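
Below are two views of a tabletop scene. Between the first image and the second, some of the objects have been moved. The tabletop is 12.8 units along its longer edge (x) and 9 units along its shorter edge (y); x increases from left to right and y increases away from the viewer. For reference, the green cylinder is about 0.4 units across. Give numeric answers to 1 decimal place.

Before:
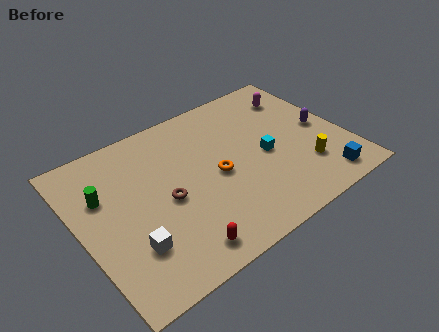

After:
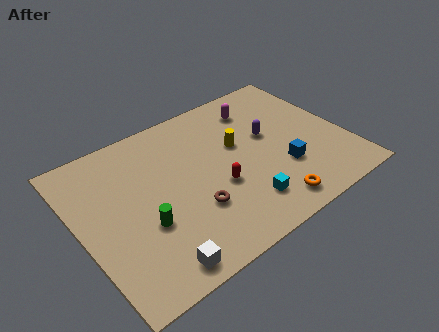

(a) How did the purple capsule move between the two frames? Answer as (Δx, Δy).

(-2.5, 0.8)

The purple capsule started near (11.8, 4.4) and ended near (9.3, 5.2).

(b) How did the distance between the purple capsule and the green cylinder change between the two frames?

-3.8

Before: roughly 10.6 units apart; after: 6.8. That's 3.8 units closer together.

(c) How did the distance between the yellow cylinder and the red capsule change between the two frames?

-4.2

Before: roughly 6.6 units apart; after: 2.4. That's 4.2 units closer together.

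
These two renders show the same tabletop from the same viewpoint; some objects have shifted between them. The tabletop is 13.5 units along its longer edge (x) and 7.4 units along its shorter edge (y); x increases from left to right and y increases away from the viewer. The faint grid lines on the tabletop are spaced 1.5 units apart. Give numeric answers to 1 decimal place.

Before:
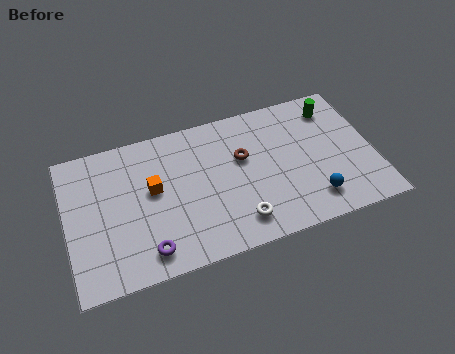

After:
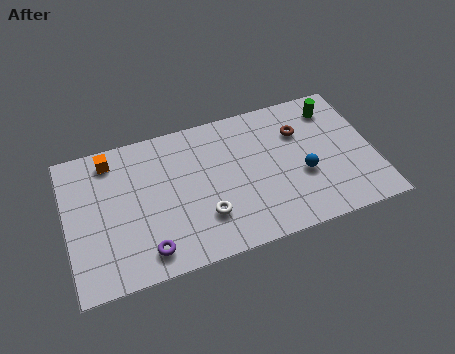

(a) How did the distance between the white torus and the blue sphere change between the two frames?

+1.2

The distance was about 3.3 in the first image and 4.5 in the second, so they moved 1.2 units further apart.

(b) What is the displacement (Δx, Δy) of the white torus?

(-1.4, 0.7)

From the two frames, the white torus sits at roughly (7.3, 1.4) before and (5.9, 2.1) after.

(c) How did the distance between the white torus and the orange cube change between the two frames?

+1.2

The distance was about 4.5 in the first image and 5.7 in the second, so they moved 1.2 units further apart.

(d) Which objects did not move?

the purple torus and the green cylinder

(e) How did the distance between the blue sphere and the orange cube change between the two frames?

+1.6

Before: roughly 7.3 units apart; after: 8.9. That's 1.6 units further apart.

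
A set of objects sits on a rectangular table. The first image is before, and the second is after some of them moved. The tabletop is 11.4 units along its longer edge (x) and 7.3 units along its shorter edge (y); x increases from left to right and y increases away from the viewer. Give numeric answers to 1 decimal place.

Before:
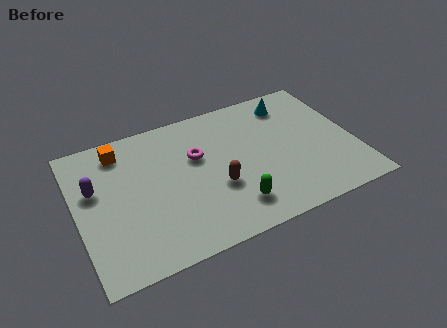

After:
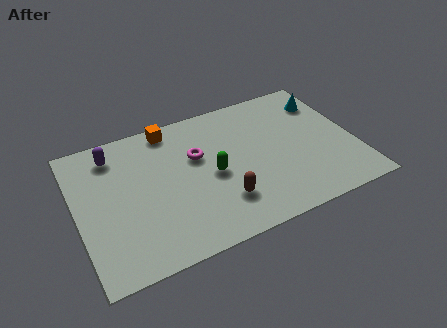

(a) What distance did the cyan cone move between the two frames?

1.5

From (9.1, 6.0) to (10.5, 5.6), the cyan cone covered √(1.4² + 0.4²) ≈ 1.5 units.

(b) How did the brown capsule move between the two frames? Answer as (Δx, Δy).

(0.1, -0.8)

The brown capsule started near (5.6, 2.7) and ended near (5.7, 1.9).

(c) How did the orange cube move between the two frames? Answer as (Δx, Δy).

(2.1, 0.4)

From the two frames, the orange cube sits at roughly (2.0, 6.1) before and (4.1, 6.5) after.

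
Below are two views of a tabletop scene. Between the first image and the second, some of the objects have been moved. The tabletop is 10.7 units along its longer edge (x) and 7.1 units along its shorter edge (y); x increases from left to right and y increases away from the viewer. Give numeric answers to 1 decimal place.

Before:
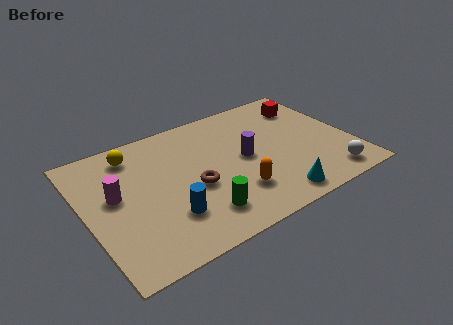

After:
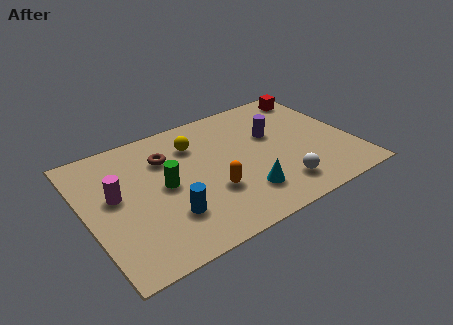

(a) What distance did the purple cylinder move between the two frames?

1.5

The purple cylinder moved from about (6.4, 3.6) to (7.7, 4.4), a distance of √(1.3² + 0.8²) ≈ 1.5.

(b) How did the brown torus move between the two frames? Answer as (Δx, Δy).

(-0.8, 2.1)

The brown torus started near (4.2, 3.0) and ended near (3.4, 5.1).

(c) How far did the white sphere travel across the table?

2.0

The white sphere was near (9.4, 1.0) before and (7.4, 1.4) after, so it travelled √(2.0² + 0.4²) ≈ 2.0 units.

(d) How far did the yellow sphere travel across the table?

2.5

The yellow sphere was near (2.2, 5.9) before and (4.6, 5.3) after, so it travelled √(2.4² + 0.6²) ≈ 2.5 units.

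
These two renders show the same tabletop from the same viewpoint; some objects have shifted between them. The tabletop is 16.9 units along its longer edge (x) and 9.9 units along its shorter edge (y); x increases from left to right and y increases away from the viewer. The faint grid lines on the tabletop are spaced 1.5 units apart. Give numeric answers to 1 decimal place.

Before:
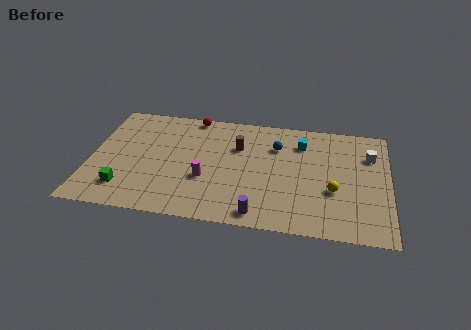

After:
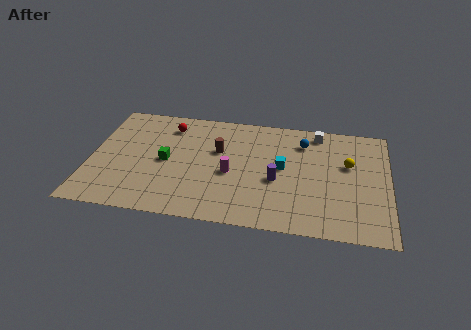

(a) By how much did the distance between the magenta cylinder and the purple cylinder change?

-1.4

They were about 4.0 units apart before and 2.6 after — 1.4 units closer together.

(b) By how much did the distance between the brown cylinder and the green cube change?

-4.5

The distance was about 7.7 in the first image and 3.2 in the second, so they moved 4.5 units closer together.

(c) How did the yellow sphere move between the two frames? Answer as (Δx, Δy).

(0.8, 2.4)

The yellow sphere was at about (13.8, 3.7) and moved to about (14.6, 6.1).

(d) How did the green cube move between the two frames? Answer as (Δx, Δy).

(2.2, 2.7)

The green cube started near (2.1, 2.1) and ended near (4.3, 4.8).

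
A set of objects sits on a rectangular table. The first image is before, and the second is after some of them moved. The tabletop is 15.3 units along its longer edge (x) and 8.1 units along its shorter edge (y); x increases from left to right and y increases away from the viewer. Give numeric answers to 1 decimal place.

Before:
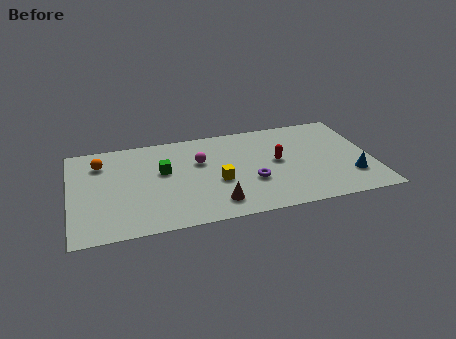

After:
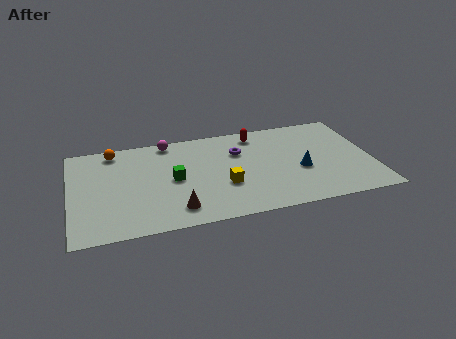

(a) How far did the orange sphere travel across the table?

1.1

From (1.6, 6.2) to (2.3, 7.1), the orange sphere covered √(0.7² + 0.9²) ≈ 1.1 units.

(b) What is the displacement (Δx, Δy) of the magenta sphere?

(-1.5, 2.1)

The magenta sphere started near (6.6, 5.2) and ended near (5.1, 7.3).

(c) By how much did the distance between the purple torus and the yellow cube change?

+1.1

Before: roughly 1.7 units apart; after: 2.8. That's 1.1 units further apart.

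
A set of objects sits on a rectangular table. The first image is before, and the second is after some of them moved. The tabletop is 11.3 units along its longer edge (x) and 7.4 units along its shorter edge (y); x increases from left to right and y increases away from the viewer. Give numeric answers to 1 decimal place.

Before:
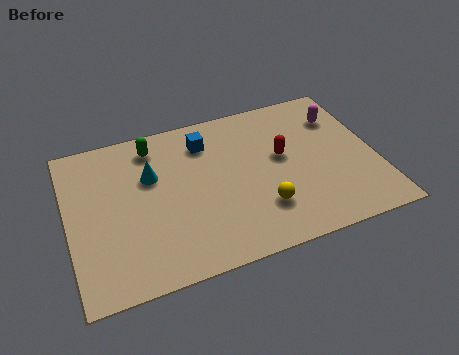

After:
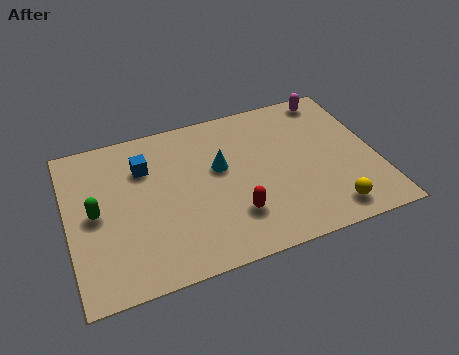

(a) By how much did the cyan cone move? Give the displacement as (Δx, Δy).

(2.5, -0.4)

The cyan cone started near (3.1, 4.8) and ended near (5.6, 4.4).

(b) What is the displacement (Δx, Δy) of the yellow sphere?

(2.4, -0.9)

The yellow sphere started near (6.9, 2.0) and ended near (9.3, 1.1).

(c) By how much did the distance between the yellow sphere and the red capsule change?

+1.1

They were about 2.4 units apart before and 3.5 after — 1.1 units further apart.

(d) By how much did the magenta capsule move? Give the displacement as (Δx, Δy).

(-0.2, 1.1)

The magenta capsule started near (10.2, 5.5) and ended near (10.0, 6.6).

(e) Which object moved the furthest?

the green capsule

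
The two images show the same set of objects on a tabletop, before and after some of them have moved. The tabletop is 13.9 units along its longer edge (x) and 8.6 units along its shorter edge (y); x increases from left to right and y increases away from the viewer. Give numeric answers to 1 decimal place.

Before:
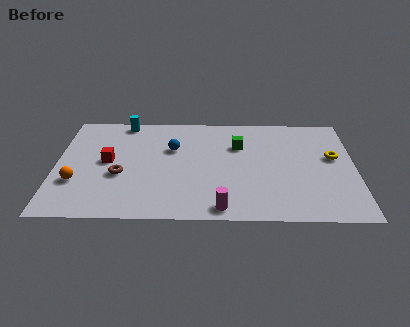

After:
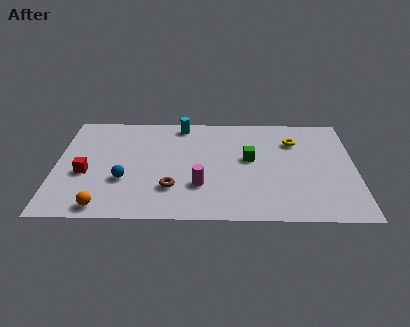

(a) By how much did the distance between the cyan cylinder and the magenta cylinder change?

-3.2

They were about 8.3 units apart before and 5.1 after — 3.2 units closer together.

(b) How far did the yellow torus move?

2.2

The yellow torus was near (12.9, 5.0) before and (11.1, 6.3) after, so it travelled √(1.8² + 1.3²) ≈ 2.2 units.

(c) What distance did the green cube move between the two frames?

1.2

From (8.5, 5.9) to (9.0, 4.8), the green cube covered √(0.5² + 1.1²) ≈ 1.2 units.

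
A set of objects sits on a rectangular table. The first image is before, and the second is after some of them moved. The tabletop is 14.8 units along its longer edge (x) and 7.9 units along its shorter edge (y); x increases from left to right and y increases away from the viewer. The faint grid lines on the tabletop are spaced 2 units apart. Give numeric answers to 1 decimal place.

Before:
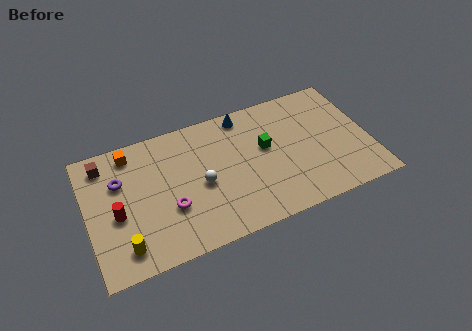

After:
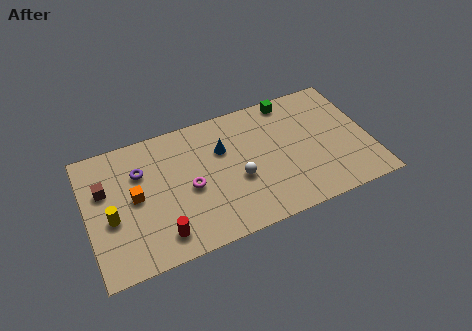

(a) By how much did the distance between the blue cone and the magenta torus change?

-3.5

The distance was about 6.0 in the first image and 2.5 in the second, so they moved 3.5 units closer together.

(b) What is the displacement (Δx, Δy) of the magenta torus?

(1.1, 0.8)

The magenta torus was at about (4.2, 2.8) and moved to about (5.3, 3.6).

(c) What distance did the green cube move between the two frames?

3.0

From (9.4, 4.6) to (11.0, 7.1), the green cube covered √(1.6² + 2.5²) ≈ 3.0 units.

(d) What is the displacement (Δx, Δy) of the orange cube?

(0.0, -2.7)

From the two frames, the orange cube sits at roughly (2.5, 6.8) before and (2.5, 4.1) after.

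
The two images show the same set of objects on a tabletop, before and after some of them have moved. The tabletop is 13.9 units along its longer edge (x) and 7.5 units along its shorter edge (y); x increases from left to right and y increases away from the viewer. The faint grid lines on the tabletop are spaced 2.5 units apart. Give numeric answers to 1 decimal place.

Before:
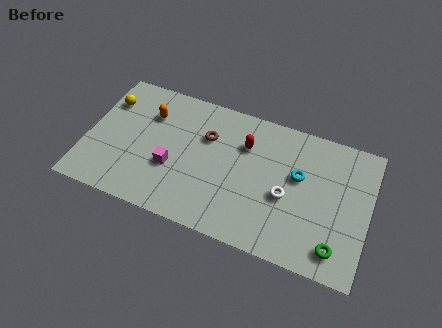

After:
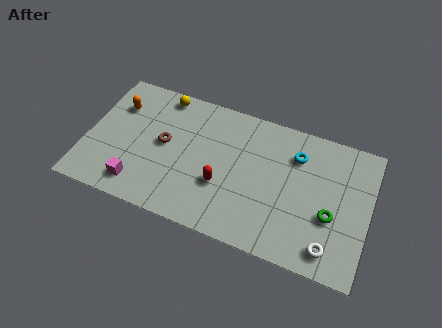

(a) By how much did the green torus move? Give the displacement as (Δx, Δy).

(-0.4, 1.6)

The green torus started near (12.5, 1.3) and ended near (12.1, 2.9).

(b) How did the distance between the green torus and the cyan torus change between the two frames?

-0.5

They were about 3.8 units apart before and 3.3 after — 0.5 units closer together.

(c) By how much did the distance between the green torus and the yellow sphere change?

-2.9

Before: roughly 12.4 units apart; after: 9.5. That's 2.9 units closer together.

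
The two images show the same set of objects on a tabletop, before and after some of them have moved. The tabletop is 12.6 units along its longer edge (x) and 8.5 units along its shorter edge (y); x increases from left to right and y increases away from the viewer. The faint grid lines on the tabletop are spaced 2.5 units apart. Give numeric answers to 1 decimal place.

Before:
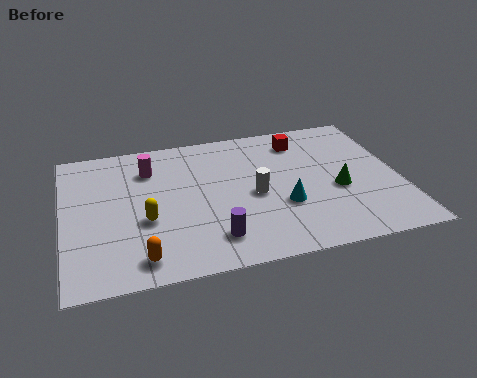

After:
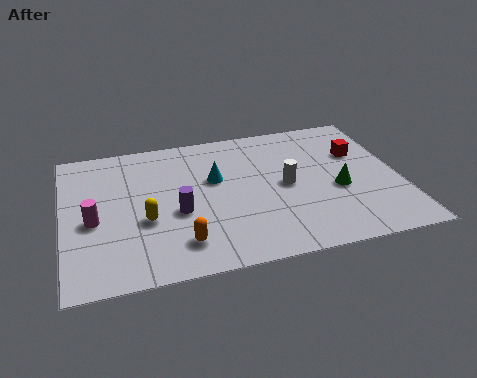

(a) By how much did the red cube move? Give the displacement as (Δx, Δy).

(2.1, -1.3)

From the two frames, the red cube sits at roughly (9.1, 6.9) before and (11.2, 5.6) after.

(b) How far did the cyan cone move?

3.3

The cyan cone was near (8.1, 3.0) before and (5.7, 5.2) after, so it travelled √(2.4² + 2.2²) ≈ 3.3 units.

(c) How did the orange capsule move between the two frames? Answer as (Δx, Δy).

(1.5, 0.5)

The orange capsule started near (2.7, 1.2) and ended near (4.2, 1.7).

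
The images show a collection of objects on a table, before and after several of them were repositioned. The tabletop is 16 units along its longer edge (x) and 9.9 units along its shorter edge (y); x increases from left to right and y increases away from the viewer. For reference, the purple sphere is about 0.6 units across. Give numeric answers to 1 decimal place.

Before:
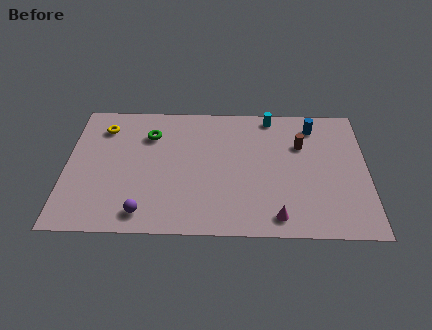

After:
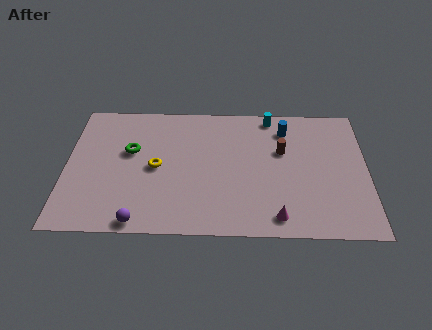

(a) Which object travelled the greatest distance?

the yellow torus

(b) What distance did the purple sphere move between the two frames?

0.6

The purple sphere moved from about (4.2, 1.4) to (4.0, 0.8), a distance of √(0.2² + 0.6²) ≈ 0.6.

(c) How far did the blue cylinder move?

1.5

From (13.2, 8.2) to (11.7, 7.9), the blue cylinder covered √(1.5² + 0.3²) ≈ 1.5 units.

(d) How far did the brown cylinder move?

1.1

The brown cylinder moved from about (12.5, 6.7) to (11.5, 6.2), a distance of √(1.0² + 0.5²) ≈ 1.1.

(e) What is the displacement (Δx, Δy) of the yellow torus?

(2.9, -3.0)

From the two frames, the yellow torus sits at roughly (1.9, 7.8) before and (4.8, 4.8) after.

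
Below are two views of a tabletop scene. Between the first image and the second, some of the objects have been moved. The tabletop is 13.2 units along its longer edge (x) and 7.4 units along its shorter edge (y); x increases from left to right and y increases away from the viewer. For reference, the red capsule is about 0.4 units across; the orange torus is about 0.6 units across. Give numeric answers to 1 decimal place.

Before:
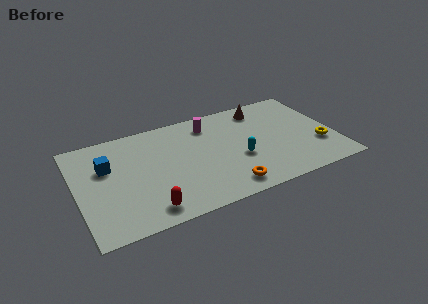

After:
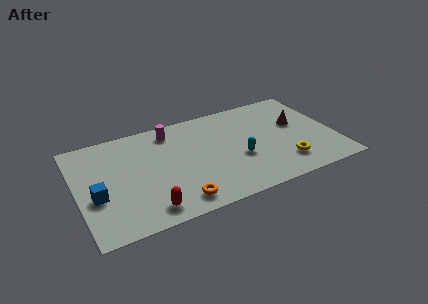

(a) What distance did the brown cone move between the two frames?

2.4

The brown cone moved from about (9.8, 6.2) to (11.4, 4.4), a distance of √(1.6² + 1.8²) ≈ 2.4.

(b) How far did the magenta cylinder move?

2.0

The magenta cylinder was near (7.0, 6.0) before and (5.0, 6.2) after, so it travelled √(2.0² + 0.2²) ≈ 2.0 units.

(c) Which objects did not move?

the cyan capsule and the red capsule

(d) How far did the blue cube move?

2.0

The blue cube moved from about (1.6, 4.8) to (0.9, 2.9), a distance of √(0.7² + 1.9²) ≈ 2.0.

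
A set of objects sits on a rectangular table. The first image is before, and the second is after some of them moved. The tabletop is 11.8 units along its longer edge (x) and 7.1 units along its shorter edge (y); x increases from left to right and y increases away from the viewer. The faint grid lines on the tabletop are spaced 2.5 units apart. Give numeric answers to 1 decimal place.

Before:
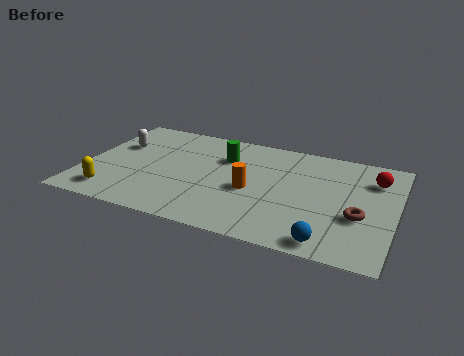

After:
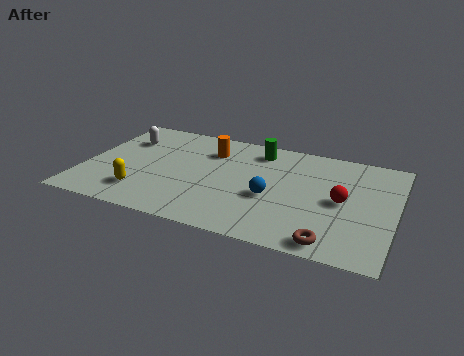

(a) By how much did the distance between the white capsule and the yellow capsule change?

+0.3

Before: roughly 3.4 units apart; after: 3.7. That's 0.3 units further apart.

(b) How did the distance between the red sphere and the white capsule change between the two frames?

-1.2

They were about 9.8 units apart before and 8.6 after — 1.2 units closer together.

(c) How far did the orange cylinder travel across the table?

2.8

From (6.4, 3.1) to (4.6, 5.3), the orange cylinder covered √(1.8² + 2.2²) ≈ 2.8 units.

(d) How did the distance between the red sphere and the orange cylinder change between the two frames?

+0.5

They were about 5.0 units apart before and 5.5 after — 0.5 units further apart.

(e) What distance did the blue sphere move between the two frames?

3.1

The blue sphere moved from about (9.5, 0.8) to (7.2, 2.9), a distance of √(2.3² + 2.1²) ≈ 3.1.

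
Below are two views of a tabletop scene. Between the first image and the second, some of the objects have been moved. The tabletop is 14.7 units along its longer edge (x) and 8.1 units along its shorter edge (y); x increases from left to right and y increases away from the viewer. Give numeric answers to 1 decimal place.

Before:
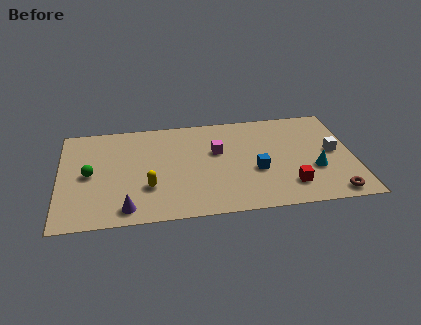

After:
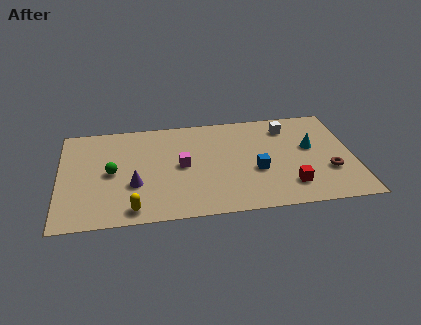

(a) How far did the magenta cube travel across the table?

2.0

The magenta cube moved from about (7.9, 5.0) to (6.1, 4.1), a distance of √(1.8² + 0.9²) ≈ 2.0.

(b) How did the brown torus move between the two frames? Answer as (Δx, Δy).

(-0.1, 1.8)

The brown torus was at about (13.5, 0.9) and moved to about (13.4, 2.7).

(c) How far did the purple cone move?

1.8

From (3.3, 1.1) to (3.7, 2.9), the purple cone covered √(0.4² + 1.8²) ≈ 1.8 units.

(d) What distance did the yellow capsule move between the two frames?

1.8

The yellow capsule was near (4.4, 2.6) before and (3.6, 1.0) after, so it travelled √(0.8² + 1.6²) ≈ 1.8 units.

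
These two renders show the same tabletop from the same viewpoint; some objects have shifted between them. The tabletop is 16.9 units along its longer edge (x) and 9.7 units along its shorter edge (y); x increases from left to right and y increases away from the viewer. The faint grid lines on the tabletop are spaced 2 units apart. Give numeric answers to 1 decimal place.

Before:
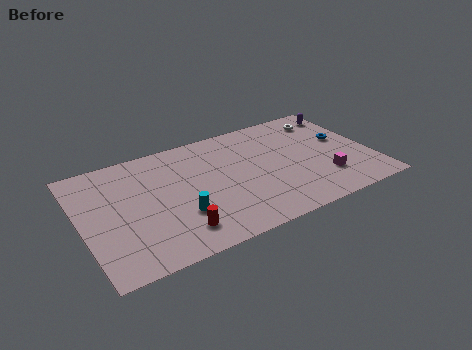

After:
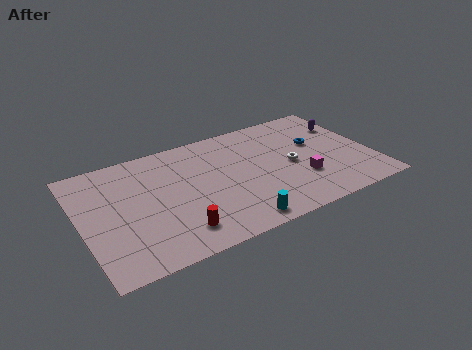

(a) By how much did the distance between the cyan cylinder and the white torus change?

-5.4

They were about 10.6 units apart before and 5.2 after — 5.4 units closer together.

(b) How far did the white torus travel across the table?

4.2

The white torus was near (14.8, 7.9) before and (12.2, 4.6) after, so it travelled √(2.6² + 3.3²) ≈ 4.2 units.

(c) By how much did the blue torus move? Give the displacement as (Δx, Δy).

(-1.6, 0.3)

The blue torus was at about (15.5, 5.6) and moved to about (13.9, 5.9).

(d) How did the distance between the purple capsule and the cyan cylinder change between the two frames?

-2.2

Before: roughly 11.7 units apart; after: 9.5. That's 2.2 units closer together.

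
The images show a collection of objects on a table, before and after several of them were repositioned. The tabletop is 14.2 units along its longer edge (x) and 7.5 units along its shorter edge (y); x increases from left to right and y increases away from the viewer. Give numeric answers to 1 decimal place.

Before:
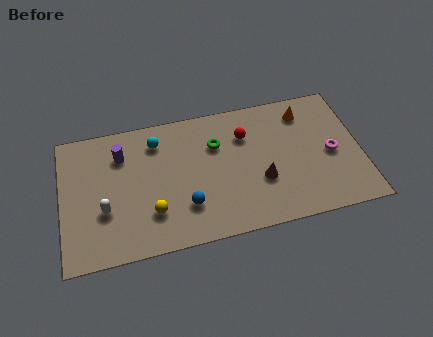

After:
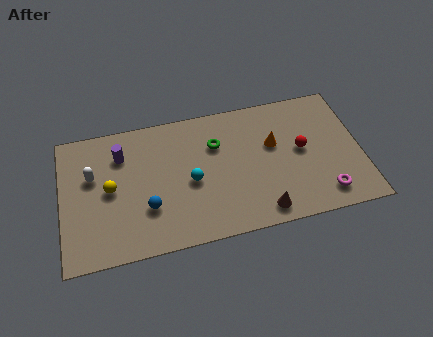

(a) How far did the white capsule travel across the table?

2.1

The white capsule was near (2.0, 2.7) before and (1.5, 4.7) after, so it travelled √(0.5² + 2.0²) ≈ 2.1 units.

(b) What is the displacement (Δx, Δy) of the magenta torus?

(-0.5, -2.2)

The magenta torus started near (12.8, 3.5) and ended near (12.3, 1.3).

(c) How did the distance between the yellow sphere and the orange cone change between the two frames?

-0.7

Before: roughly 8.5 units apart; after: 7.8. That's 0.7 units closer together.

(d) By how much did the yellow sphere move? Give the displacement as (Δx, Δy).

(-1.9, 1.7)

The yellow sphere started near (4.2, 2.1) and ended near (2.3, 3.8).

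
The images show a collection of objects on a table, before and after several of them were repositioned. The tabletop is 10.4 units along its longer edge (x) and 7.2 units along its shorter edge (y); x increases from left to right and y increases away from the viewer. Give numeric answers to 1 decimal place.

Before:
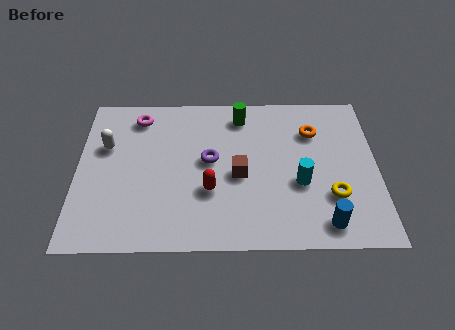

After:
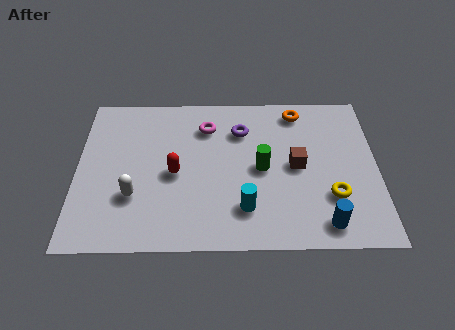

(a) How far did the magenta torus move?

2.5

The magenta torus was near (2.1, 6.0) before and (4.5, 5.5) after, so it travelled √(2.4² + 0.5²) ≈ 2.5 units.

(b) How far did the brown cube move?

2.0

The brown cube moved from about (5.6, 3.2) to (7.6, 3.6), a distance of √(2.0² + 0.4²) ≈ 2.0.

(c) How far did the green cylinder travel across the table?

2.6

The green cylinder moved from about (5.7, 6.0) to (6.4, 3.5), a distance of √(0.7² + 2.5²) ≈ 2.6.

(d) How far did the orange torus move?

1.1

The orange torus was near (8.2, 5.2) before and (7.7, 6.2) after, so it travelled √(0.5² + 1.0²) ≈ 1.1 units.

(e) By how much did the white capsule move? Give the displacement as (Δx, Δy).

(1.0, -2.3)

From the two frames, the white capsule sits at roughly (1.0, 4.6) before and (2.0, 2.3) after.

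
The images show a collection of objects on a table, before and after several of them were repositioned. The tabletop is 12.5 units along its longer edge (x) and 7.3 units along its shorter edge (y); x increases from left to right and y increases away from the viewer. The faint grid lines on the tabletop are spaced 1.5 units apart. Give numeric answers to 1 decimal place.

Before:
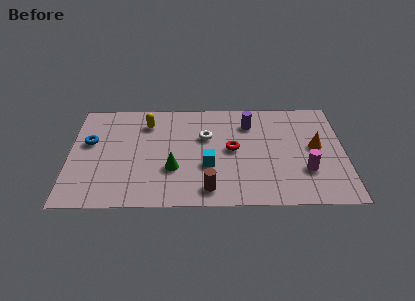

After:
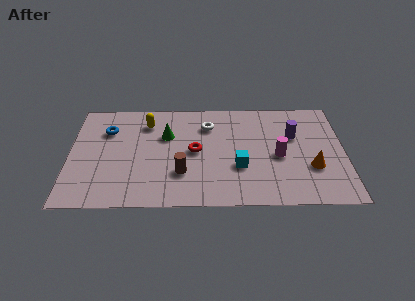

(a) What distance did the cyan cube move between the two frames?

1.4

The cyan cube moved from about (6.3, 2.7) to (7.7, 2.6), a distance of √(1.4² + 0.1²) ≈ 1.4.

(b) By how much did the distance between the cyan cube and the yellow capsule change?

+1.1

They were about 4.1 units apart before and 5.2 after — 1.1 units further apart.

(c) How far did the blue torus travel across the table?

1.1

The blue torus was near (0.9, 4.4) before and (1.7, 5.2) after, so it travelled √(0.8² + 0.8²) ≈ 1.1 units.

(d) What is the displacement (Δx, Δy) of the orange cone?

(-0.2, -1.4)

The orange cone started near (11.2, 3.9) and ended near (11.0, 2.5).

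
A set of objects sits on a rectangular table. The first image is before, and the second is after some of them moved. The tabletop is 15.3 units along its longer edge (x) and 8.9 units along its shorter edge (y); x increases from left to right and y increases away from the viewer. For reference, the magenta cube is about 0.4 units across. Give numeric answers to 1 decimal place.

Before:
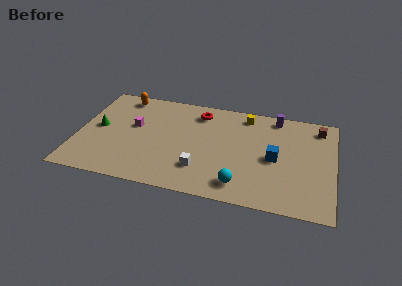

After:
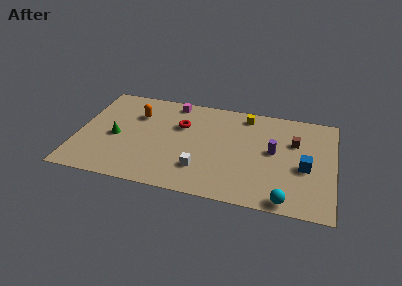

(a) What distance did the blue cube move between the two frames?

1.8

The blue cube moved from about (11.8, 4.2) to (13.6, 3.8), a distance of √(1.8² + 0.4²) ≈ 1.8.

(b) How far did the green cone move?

1.3

From (1.2, 4.6) to (2.3, 4.0), the green cone covered √(1.1² + 0.6²) ≈ 1.3 units.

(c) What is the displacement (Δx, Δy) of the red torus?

(-1.0, -1.4)

The red torus was at about (7.1, 7.3) and moved to about (6.1, 5.9).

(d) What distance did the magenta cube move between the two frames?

3.5

From (3.3, 5.2) to (5.5, 7.9), the magenta cube covered √(2.2² + 2.7²) ≈ 3.5 units.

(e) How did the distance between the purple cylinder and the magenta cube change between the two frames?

-1.9

Before: roughly 8.8 units apart; after: 6.9. That's 1.9 units closer together.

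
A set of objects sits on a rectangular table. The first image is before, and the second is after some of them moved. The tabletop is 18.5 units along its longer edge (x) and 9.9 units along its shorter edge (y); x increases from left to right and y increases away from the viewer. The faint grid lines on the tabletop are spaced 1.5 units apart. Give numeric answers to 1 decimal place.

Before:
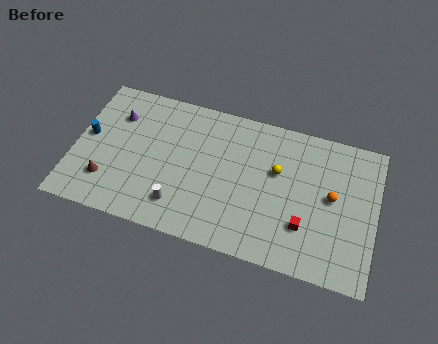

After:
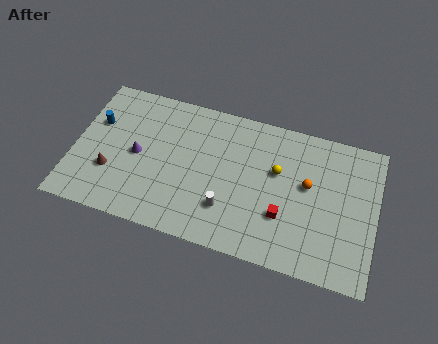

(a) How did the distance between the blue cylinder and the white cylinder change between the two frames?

+2.5

Before: roughly 6.7 units apart; after: 9.2. That's 2.5 units further apart.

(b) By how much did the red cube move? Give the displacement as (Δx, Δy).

(-1.3, 0.3)

The red cube started near (14.3, 2.9) and ended near (13.0, 3.2).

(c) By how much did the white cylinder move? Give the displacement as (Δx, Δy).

(2.9, 0.6)

The white cylinder started near (6.7, 2.1) and ended near (9.6, 2.7).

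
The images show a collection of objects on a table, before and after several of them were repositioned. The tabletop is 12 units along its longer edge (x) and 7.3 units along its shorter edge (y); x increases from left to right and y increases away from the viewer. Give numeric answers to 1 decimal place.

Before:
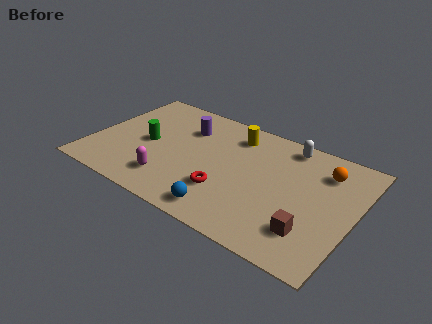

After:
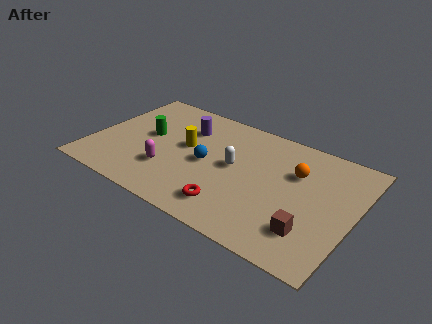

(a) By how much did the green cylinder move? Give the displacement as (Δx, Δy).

(-0.1, 0.5)

The green cylinder started near (2.5, 3.5) and ended near (2.4, 4.0).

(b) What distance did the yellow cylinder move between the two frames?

2.7

The yellow cylinder was near (6.2, 5.9) before and (4.2, 4.1) after, so it travelled √(2.0² + 1.8²) ≈ 2.7 units.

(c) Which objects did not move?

the purple cylinder and the brown cube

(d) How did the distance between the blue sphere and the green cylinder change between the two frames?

-1.9

They were about 4.8 units apart before and 2.9 after — 1.9 units closer together.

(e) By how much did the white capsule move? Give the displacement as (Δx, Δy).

(-2.1, -2.5)

The white capsule started near (8.6, 6.4) and ended near (6.5, 3.9).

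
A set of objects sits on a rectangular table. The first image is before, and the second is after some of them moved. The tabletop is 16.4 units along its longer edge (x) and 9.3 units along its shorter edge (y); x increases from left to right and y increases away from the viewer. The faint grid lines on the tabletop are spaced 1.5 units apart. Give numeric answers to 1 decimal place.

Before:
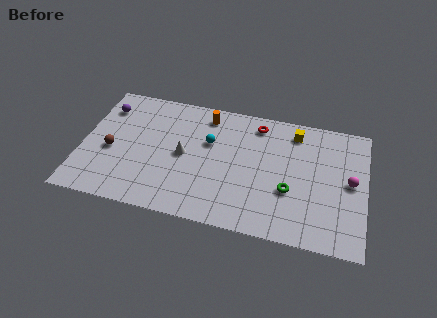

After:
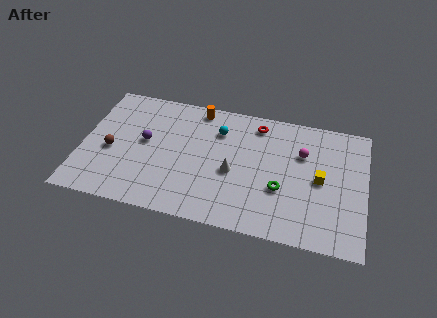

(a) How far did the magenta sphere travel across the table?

3.2

The magenta sphere moved from about (15.5, 4.8) to (12.7, 6.3), a distance of √(2.8² + 1.5²) ≈ 3.2.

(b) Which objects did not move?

the red torus and the brown sphere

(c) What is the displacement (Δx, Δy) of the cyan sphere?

(0.5, 1.0)

The cyan sphere started near (7.3, 5.9) and ended near (7.8, 6.9).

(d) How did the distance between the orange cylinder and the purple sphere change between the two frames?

-1.6

The distance was about 5.9 in the first image and 4.3 in the second, so they moved 1.6 units closer together.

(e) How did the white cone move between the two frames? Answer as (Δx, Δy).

(2.9, -0.6)

The white cone was at about (5.9, 4.6) and moved to about (8.8, 4.0).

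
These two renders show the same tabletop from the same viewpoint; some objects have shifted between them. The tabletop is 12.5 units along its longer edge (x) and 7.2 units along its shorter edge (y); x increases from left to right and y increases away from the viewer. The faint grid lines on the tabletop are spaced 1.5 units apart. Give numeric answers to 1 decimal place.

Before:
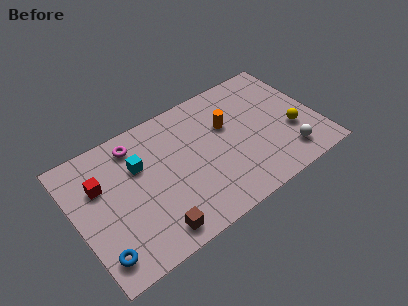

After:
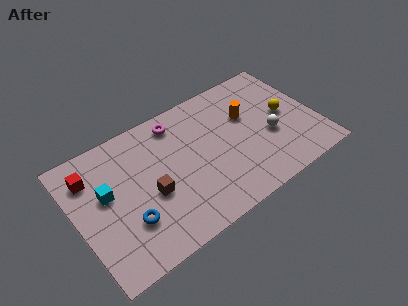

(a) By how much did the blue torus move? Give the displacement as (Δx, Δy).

(1.6, 0.9)

The blue torus was at about (0.8, 1.3) and moved to about (2.4, 2.2).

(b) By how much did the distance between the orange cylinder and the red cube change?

+1.5

Before: roughly 6.6 units apart; after: 8.1. That's 1.5 units further apart.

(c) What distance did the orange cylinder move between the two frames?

1.1

The orange cylinder was near (8.0, 4.6) before and (9.1, 4.6) after, so it travelled √(1.1² + 0.0²) ≈ 1.1 units.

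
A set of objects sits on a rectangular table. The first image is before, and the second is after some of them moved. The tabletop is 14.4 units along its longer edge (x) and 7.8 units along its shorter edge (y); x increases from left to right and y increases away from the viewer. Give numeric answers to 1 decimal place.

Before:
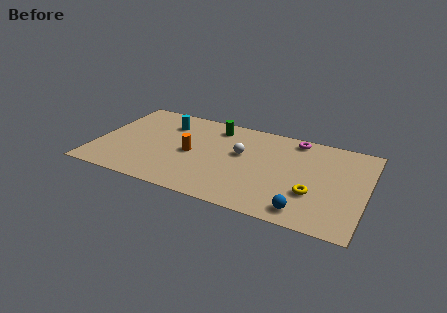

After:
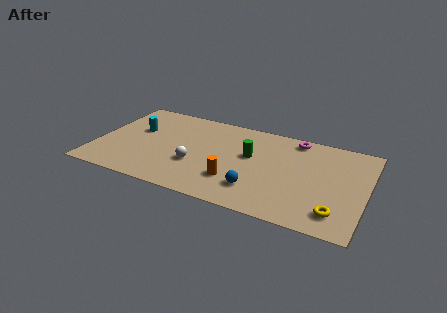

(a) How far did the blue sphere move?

2.7

The blue sphere moved from about (11.4, 1.1) to (8.8, 1.9), a distance of √(2.6² + 0.8²) ≈ 2.7.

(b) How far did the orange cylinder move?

2.9

The orange cylinder moved from about (5.1, 3.7) to (7.6, 2.2), a distance of √(2.5² + 1.5²) ≈ 2.9.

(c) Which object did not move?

the magenta torus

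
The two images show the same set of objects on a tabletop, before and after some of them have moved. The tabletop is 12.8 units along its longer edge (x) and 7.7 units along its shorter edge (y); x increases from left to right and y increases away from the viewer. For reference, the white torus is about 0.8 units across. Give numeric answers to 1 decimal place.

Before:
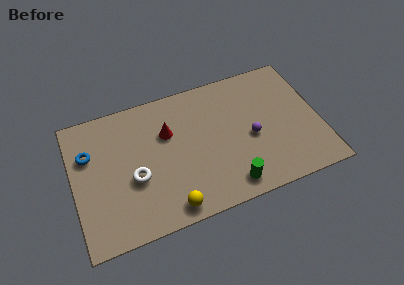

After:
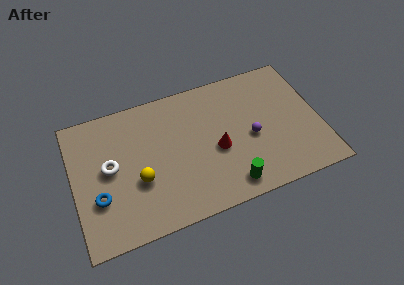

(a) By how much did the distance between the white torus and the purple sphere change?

+1.2

The distance was about 6.1 in the first image and 7.3 in the second, so they moved 1.2 units further apart.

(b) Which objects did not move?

the green cylinder and the purple sphere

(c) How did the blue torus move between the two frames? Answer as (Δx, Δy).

(0.3, -2.6)

The blue torus was at about (0.9, 5.2) and moved to about (1.2, 2.6).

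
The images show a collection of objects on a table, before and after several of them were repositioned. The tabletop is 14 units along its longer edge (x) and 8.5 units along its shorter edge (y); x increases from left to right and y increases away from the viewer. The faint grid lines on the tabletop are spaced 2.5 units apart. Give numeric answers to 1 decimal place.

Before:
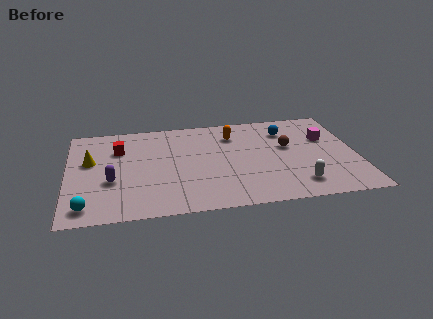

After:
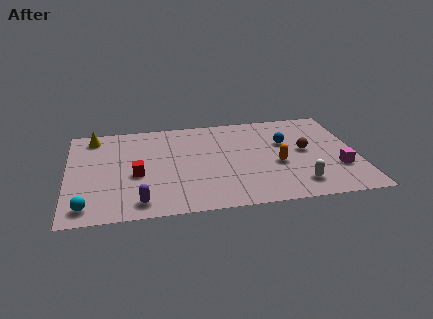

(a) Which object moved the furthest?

the orange capsule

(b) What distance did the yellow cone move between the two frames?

2.2

The yellow cone moved from about (1.1, 5.1) to (1.3, 7.3), a distance of √(0.2² + 2.2²) ≈ 2.2.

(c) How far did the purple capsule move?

2.4

The purple capsule moved from about (2.1, 3.2) to (3.4, 1.2), a distance of √(1.3² + 2.0²) ≈ 2.4.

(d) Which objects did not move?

the cyan sphere and the white capsule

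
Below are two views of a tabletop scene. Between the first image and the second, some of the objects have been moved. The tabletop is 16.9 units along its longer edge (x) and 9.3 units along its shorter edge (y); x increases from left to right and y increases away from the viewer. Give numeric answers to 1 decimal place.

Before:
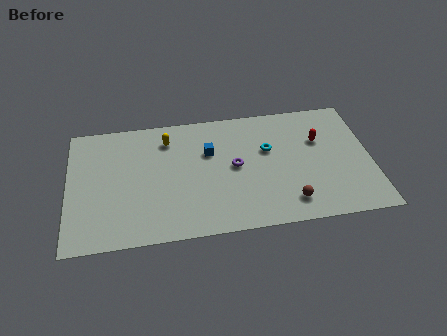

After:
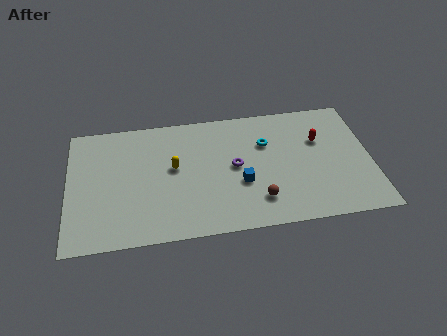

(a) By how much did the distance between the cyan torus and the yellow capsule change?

-0.5

Before: roughly 5.8 units apart; after: 5.3. That's 0.5 units closer together.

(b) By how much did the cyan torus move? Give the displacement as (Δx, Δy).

(-0.1, 0.5)

The cyan torus was at about (11.2, 5.8) and moved to about (11.1, 6.3).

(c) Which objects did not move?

the red capsule and the purple torus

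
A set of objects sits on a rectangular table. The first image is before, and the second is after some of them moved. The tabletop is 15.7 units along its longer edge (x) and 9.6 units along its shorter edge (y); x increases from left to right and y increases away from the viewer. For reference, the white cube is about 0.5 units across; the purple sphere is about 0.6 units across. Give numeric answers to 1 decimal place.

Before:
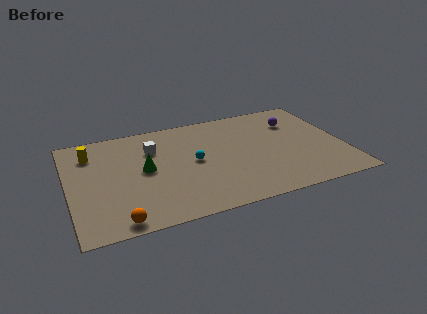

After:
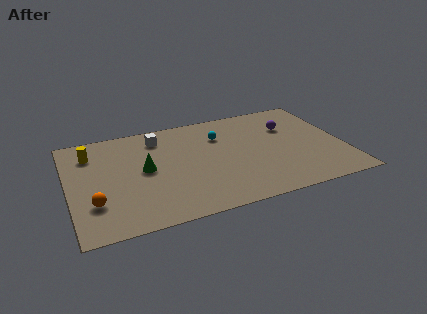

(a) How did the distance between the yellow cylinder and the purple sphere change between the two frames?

-0.4

Before: roughly 11.8 units apart; after: 11.4. That's 0.4 units closer together.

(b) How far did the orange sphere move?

2.2

The orange sphere moved from about (2.5, 0.9) to (1.3, 2.8), a distance of √(1.2² + 1.9²) ≈ 2.2.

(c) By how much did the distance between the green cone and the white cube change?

+1.1

They were about 1.9 units apart before and 3.0 after — 1.1 units further apart.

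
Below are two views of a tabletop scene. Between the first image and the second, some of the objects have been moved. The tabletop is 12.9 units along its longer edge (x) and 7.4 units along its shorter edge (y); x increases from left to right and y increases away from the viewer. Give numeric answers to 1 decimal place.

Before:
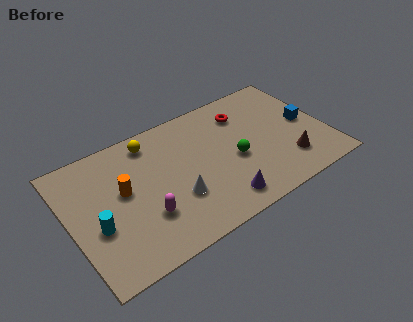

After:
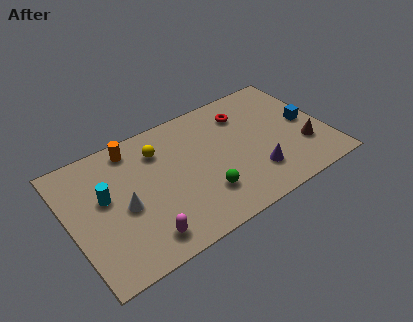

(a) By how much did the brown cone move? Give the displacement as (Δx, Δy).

(0.9, 0.5)

From the two frames, the brown cone sits at roughly (10.7, 1.8) before and (11.6, 2.3) after.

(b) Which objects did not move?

the red torus and the blue cube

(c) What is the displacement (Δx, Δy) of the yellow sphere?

(0.3, -0.7)

The yellow sphere started near (4.4, 6.3) and ended near (4.7, 5.6).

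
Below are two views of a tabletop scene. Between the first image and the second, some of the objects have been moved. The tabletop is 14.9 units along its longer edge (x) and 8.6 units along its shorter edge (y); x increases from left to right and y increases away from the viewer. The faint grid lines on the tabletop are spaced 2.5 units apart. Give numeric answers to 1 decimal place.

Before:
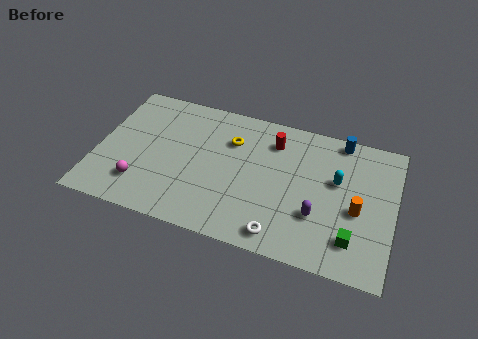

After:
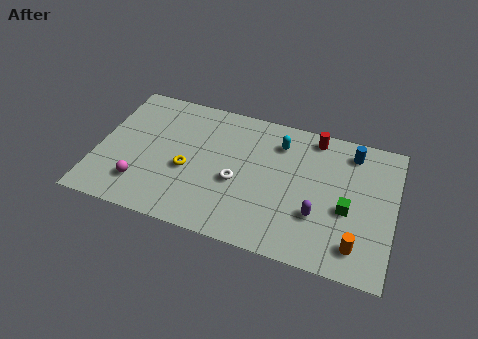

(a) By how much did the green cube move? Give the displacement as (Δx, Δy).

(-0.4, 1.7)

The green cube was at about (13.0, 1.9) and moved to about (12.6, 3.6).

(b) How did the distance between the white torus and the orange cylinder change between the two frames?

+2.0

They were about 4.4 units apart before and 6.4 after — 2.0 units further apart.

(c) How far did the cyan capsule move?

3.4

From (12.0, 5.2) to (9.0, 6.7), the cyan capsule covered √(3.0² + 1.5²) ≈ 3.4 units.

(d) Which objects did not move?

the purple capsule and the magenta sphere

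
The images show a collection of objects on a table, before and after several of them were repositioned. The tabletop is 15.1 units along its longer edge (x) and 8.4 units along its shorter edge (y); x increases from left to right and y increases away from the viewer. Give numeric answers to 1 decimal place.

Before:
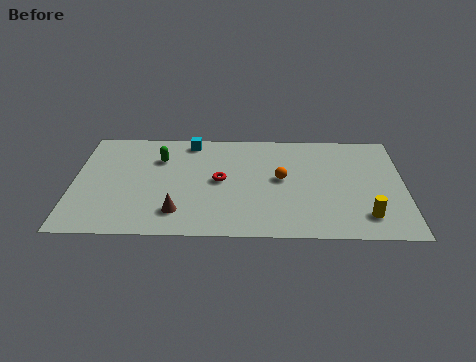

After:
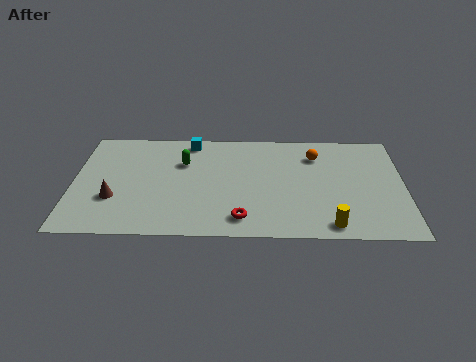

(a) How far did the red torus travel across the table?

3.1

The red torus was near (6.7, 4.3) before and (7.7, 1.4) after, so it travelled √(1.0² + 2.9²) ≈ 3.1 units.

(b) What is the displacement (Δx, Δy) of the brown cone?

(-2.9, 1.0)

The brown cone was at about (4.8, 1.8) and moved to about (1.9, 2.8).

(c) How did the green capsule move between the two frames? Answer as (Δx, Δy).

(1.1, -0.3)

The green capsule was at about (3.9, 6.0) and moved to about (5.0, 5.7).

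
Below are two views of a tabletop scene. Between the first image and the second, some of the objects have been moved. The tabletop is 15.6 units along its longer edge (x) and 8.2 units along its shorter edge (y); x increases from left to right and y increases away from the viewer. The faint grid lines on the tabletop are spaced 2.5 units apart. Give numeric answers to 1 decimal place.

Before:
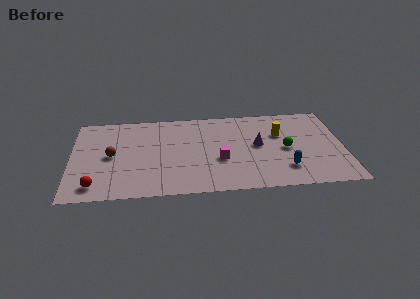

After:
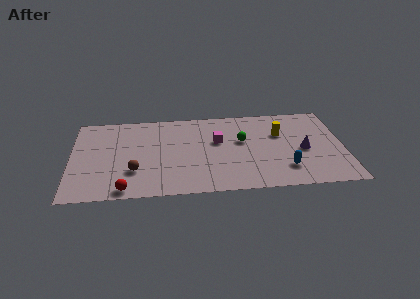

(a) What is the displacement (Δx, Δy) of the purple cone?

(2.6, -0.7)

The purple cone was at about (10.7, 4.4) and moved to about (13.3, 3.7).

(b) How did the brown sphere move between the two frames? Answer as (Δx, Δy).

(1.3, -1.6)

The brown sphere started near (2.3, 4.1) and ended near (3.6, 2.5).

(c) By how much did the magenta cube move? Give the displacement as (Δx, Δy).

(-0.1, 1.8)

From the two frames, the magenta cube sits at roughly (8.5, 3.2) before and (8.4, 5.0) after.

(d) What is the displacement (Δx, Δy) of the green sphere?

(-2.5, 1.0)

From the two frames, the green sphere sits at roughly (12.3, 3.9) before and (9.8, 4.9) after.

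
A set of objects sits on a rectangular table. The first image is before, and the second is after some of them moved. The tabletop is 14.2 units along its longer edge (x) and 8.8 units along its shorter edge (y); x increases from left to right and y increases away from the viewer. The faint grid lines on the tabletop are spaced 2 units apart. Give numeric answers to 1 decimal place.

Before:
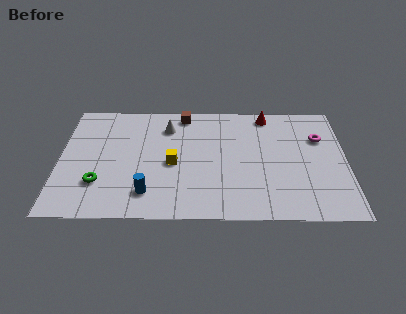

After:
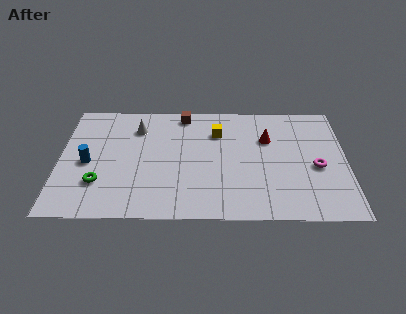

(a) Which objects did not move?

the brown cube and the green torus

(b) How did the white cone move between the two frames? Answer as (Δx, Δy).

(-1.5, -0.1)

The white cone started near (5.3, 6.8) and ended near (3.8, 6.7).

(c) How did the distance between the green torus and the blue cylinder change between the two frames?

-0.9

The distance was about 2.5 in the first image and 1.6 in the second, so they moved 0.9 units closer together.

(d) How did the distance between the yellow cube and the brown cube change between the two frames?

-1.6

The distance was about 3.8 in the first image and 2.2 in the second, so they moved 1.6 units closer together.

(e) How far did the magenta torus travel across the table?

2.2

The magenta torus moved from about (12.9, 6.0) to (12.7, 3.8), a distance of √(0.2² + 2.2²) ≈ 2.2.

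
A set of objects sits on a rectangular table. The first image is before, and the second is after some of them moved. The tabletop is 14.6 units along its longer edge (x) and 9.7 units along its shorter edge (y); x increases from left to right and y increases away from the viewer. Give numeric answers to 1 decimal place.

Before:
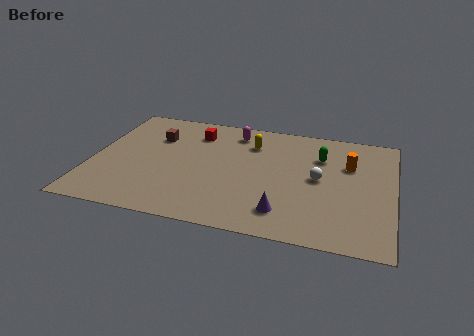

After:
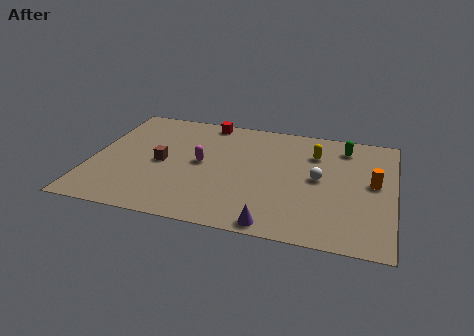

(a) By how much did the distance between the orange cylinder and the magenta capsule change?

+2.4

They were about 5.9 units apart before and 8.3 after — 2.4 units further apart.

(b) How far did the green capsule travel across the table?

1.6

The green capsule was near (11.0, 6.9) before and (12.1, 8.0) after, so it travelled √(1.1² + 1.1²) ≈ 1.6 units.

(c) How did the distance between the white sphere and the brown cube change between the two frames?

-0.7

The distance was about 8.3 in the first image and 7.6 in the second, so they moved 0.7 units closer together.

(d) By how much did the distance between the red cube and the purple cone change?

+1.5

Before: roughly 7.4 units apart; after: 8.9. That's 1.5 units further apart.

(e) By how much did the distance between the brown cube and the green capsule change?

+1.2

They were about 8.1 units apart before and 9.3 after — 1.2 units further apart.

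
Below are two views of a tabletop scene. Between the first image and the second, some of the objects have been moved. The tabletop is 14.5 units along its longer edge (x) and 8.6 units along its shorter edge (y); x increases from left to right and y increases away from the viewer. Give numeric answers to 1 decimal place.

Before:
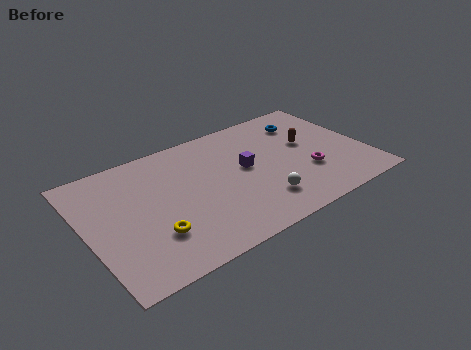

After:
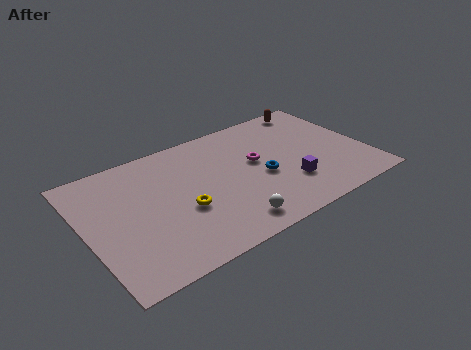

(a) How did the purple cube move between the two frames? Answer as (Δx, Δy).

(1.9, -2.2)

The purple cube started near (8.3, 4.7) and ended near (10.2, 2.5).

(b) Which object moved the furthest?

the blue torus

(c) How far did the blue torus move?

4.2

The blue torus was near (11.9, 6.7) before and (9.0, 3.7) after, so it travelled √(2.9² + 3.0²) ≈ 4.2 units.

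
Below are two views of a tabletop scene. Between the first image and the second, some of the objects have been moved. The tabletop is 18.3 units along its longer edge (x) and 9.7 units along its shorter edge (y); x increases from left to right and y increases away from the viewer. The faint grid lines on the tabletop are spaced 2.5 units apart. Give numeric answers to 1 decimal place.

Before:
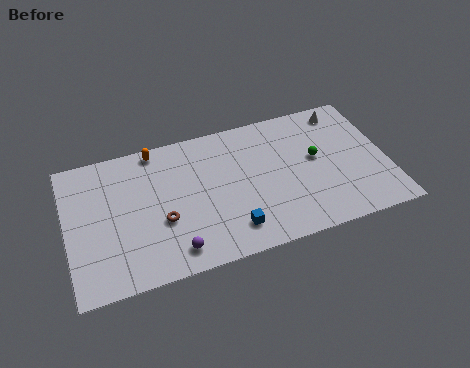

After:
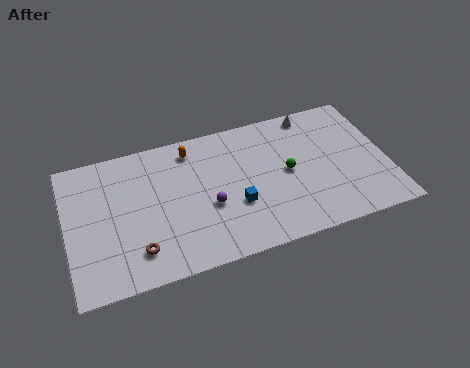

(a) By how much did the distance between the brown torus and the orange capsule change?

+1.9

The distance was about 5.1 in the first image and 7.0 in the second, so they moved 1.9 units further apart.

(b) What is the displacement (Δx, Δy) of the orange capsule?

(2.0, -0.6)

The orange capsule started near (5.3, 8.8) and ended near (7.3, 8.2).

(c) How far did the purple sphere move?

3.3

From (5.8, 1.5) to (8.0, 3.9), the purple sphere covered √(2.2² + 2.4²) ≈ 3.3 units.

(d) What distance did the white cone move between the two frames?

1.8

The white cone was near (16.2, 8.4) before and (14.4, 8.7) after, so it travelled √(1.8² + 0.3²) ≈ 1.8 units.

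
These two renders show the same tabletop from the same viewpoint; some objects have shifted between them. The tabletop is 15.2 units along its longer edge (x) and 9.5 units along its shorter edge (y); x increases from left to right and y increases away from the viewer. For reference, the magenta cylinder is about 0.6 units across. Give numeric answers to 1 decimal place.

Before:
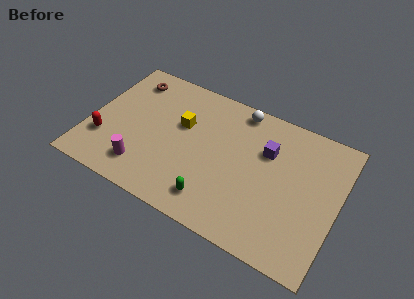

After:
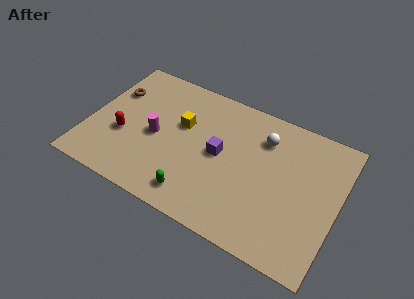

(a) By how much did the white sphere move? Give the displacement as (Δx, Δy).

(1.7, -1.3)

From the two frames, the white sphere sits at roughly (8.7, 8.5) before and (10.4, 7.2) after.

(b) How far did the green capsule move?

1.1

From (8.1, 1.7) to (7.0, 1.5), the green capsule covered √(1.1² + 0.2²) ≈ 1.1 units.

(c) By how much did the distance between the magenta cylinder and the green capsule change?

-0.3

The distance was about 4.4 in the first image and 4.1 in the second, so they moved 0.3 units closer together.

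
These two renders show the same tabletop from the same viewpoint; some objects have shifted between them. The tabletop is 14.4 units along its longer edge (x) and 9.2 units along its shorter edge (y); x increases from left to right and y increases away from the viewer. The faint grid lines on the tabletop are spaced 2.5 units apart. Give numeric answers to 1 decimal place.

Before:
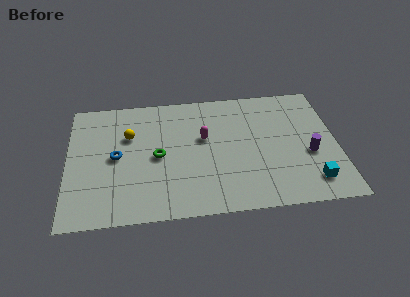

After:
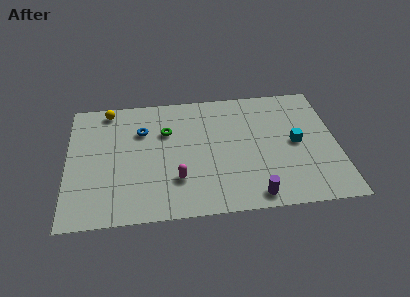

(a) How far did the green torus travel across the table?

1.9

The green torus was near (4.8, 4.4) before and (5.3, 6.2) after, so it travelled √(0.5² + 1.8²) ≈ 1.9 units.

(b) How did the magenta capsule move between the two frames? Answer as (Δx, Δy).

(-1.5, -2.9)

From the two frames, the magenta capsule sits at roughly (7.3, 5.5) before and (5.8, 2.6) after.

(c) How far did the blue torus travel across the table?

2.3

The blue torus was near (2.6, 4.6) before and (4.0, 6.4) after, so it travelled √(1.4² + 1.8²) ≈ 2.3 units.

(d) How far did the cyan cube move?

3.0

From (12.9, 1.7) to (12.2, 4.6), the cyan cube covered √(0.7² + 2.9²) ≈ 3.0 units.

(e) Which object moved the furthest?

the purple cylinder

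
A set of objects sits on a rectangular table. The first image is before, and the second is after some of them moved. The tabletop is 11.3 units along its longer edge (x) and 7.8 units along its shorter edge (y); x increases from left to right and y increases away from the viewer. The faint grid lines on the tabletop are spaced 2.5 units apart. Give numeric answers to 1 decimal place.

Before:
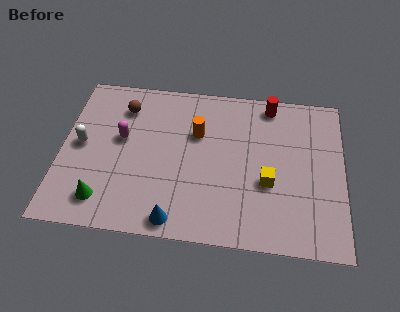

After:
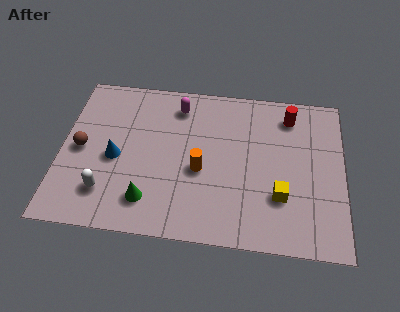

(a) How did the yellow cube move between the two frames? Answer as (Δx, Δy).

(0.5, -0.6)

The yellow cube started near (8.3, 3.0) and ended near (8.8, 2.4).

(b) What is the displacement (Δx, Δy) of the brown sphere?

(-1.6, -2.3)

The brown sphere was at about (2.4, 6.1) and moved to about (0.8, 3.8).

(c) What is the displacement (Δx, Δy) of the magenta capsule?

(2.2, 1.9)

The magenta capsule was at about (2.4, 4.5) and moved to about (4.6, 6.4).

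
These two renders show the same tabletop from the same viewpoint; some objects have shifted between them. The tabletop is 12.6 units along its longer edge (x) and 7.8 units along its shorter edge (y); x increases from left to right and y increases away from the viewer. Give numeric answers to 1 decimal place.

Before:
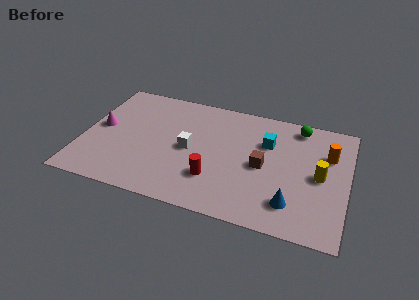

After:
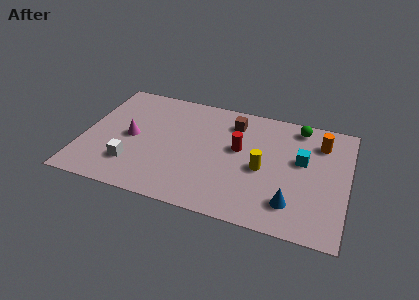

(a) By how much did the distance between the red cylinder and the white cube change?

+3.4

They were about 2.1 units apart before and 5.5 after — 3.4 units further apart.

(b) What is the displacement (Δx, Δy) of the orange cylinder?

(-0.4, 0.7)

From the two frames, the orange cylinder sits at roughly (11.6, 5.3) before and (11.2, 6.0) after.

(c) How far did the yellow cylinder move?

2.7

The yellow cylinder moved from about (11.3, 3.8) to (8.6, 3.5), a distance of √(2.7² + 0.3²) ≈ 2.7.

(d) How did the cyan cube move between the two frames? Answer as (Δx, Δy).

(1.7, -0.7)

From the two frames, the cyan cube sits at roughly (8.7, 5.3) before and (10.4, 4.6) after.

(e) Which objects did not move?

the green sphere and the blue cone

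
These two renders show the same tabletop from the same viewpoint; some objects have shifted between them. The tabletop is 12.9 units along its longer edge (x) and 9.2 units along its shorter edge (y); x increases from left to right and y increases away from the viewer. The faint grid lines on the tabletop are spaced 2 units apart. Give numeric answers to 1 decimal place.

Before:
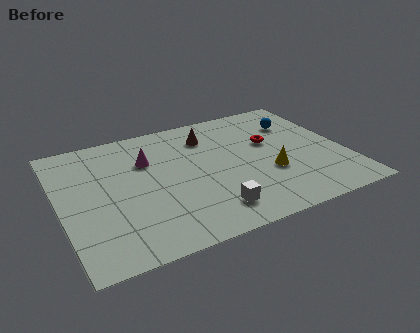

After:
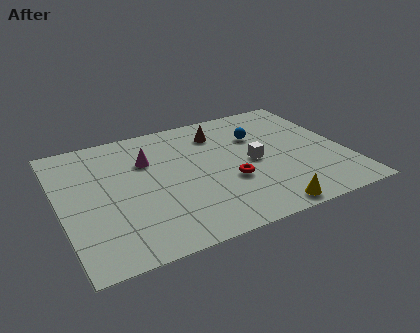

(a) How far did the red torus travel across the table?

3.1

The red torus was near (9.7, 5.6) before and (7.5, 3.4) after, so it travelled √(2.2² + 2.2²) ≈ 3.1 units.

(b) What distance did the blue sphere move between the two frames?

1.9

From (11.1, 6.7) to (9.2, 6.3), the blue sphere covered √(1.9² + 0.4²) ≈ 1.9 units.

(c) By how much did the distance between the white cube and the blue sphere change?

-4.9

Before: roughly 6.9 units apart; after: 2.0. That's 4.9 units closer together.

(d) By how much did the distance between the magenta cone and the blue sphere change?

-1.9

The distance was about 7.0 in the first image and 5.1 in the second, so they moved 1.9 units closer together.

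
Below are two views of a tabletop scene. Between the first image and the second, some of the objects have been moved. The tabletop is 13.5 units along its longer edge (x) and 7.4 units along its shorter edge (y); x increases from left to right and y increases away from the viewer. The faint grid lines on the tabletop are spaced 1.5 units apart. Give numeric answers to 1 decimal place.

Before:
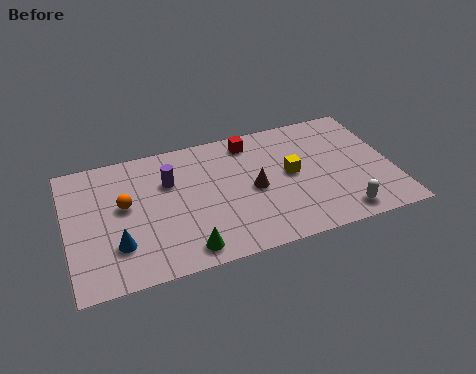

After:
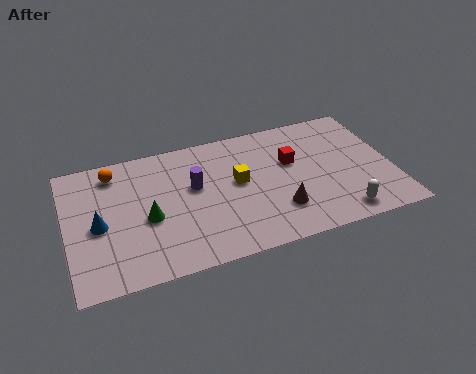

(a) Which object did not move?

the white capsule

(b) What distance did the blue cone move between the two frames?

1.5

From (2.0, 2.1) to (1.3, 3.4), the blue cone covered √(0.7² + 1.3²) ≈ 1.5 units.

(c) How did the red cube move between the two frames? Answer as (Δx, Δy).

(1.6, -1.7)

The red cube was at about (7.8, 6.3) and moved to about (9.4, 4.6).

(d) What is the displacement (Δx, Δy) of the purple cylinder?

(1.0, -0.6)

The purple cylinder started near (4.3, 5.0) and ended near (5.3, 4.4).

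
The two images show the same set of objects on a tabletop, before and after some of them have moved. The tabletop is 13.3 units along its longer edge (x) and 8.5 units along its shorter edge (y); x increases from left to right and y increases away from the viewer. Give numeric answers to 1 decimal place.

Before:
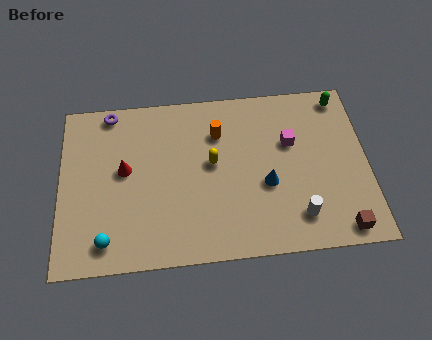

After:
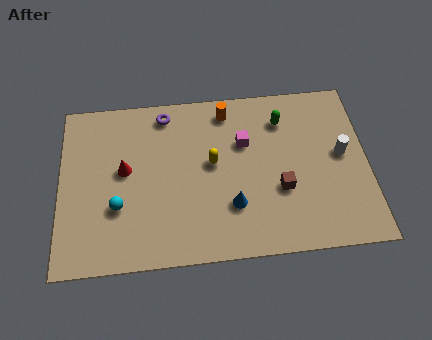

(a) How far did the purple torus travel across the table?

2.4

The purple torus was near (2.2, 7.7) before and (4.6, 7.4) after, so it travelled √(2.4² + 0.3²) ≈ 2.4 units.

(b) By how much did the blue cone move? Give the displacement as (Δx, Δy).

(-1.5, -0.9)

From the two frames, the blue cone sits at roughly (8.9, 3.4) before and (7.4, 2.5) after.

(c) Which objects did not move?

the red cone and the yellow capsule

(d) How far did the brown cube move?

3.3

The brown cube moved from about (12.0, 0.9) to (9.5, 3.1), a distance of √(2.5² + 2.2²) ≈ 3.3.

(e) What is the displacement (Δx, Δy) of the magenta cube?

(-2.0, 0.2)

From the two frames, the magenta cube sits at roughly (10.0, 5.4) before and (8.0, 5.6) after.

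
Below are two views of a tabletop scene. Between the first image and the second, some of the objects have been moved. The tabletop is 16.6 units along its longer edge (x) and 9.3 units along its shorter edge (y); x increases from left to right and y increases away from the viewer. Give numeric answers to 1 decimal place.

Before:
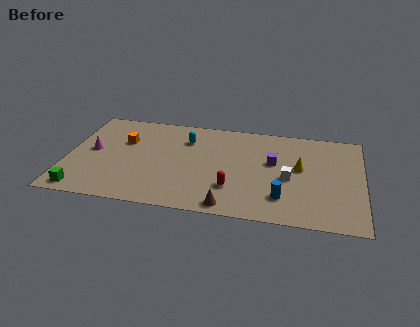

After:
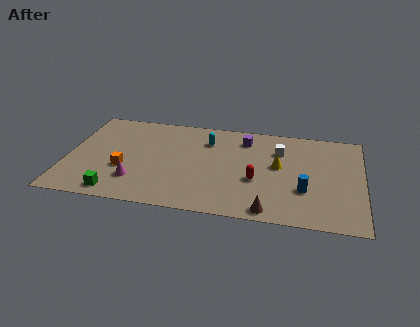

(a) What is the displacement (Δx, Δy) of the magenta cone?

(2.6, -2.5)

The magenta cone was at about (1.4, 4.9) and moved to about (4.0, 2.4).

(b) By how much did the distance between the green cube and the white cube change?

-1.3

The distance was about 11.8 in the first image and 10.5 in the second, so they moved 1.3 units closer together.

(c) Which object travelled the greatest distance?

the magenta cone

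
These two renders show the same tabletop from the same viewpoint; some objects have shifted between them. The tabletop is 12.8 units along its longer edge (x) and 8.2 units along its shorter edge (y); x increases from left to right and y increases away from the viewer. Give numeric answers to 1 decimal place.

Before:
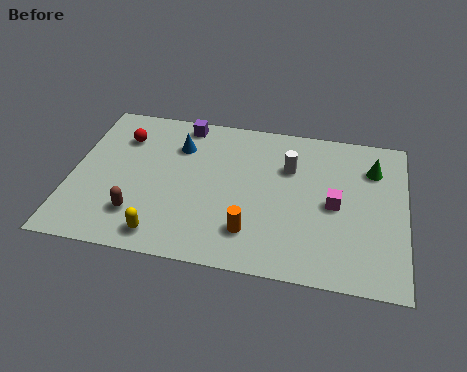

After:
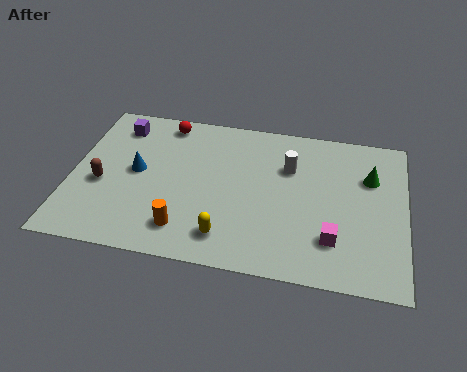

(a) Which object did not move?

the white cylinder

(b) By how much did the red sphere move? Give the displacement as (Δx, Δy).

(1.6, 1.1)

The red sphere started near (1.8, 6.1) and ended near (3.4, 7.2).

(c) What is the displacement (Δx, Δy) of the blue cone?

(-1.5, -1.7)

The blue cone was at about (4.0, 6.0) and moved to about (2.5, 4.3).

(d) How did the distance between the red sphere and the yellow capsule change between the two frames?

+1.0

The distance was about 5.3 in the first image and 6.3 in the second, so they moved 1.0 units further apart.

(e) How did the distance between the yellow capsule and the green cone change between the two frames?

-2.6

The distance was about 9.3 in the first image and 6.7 in the second, so they moved 2.6 units closer together.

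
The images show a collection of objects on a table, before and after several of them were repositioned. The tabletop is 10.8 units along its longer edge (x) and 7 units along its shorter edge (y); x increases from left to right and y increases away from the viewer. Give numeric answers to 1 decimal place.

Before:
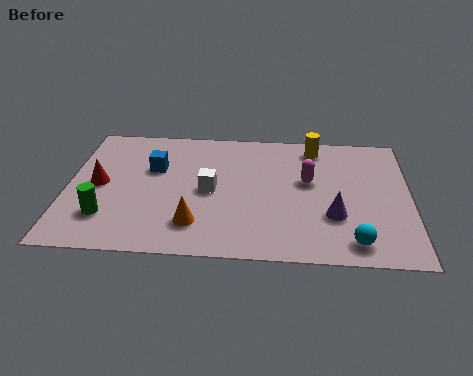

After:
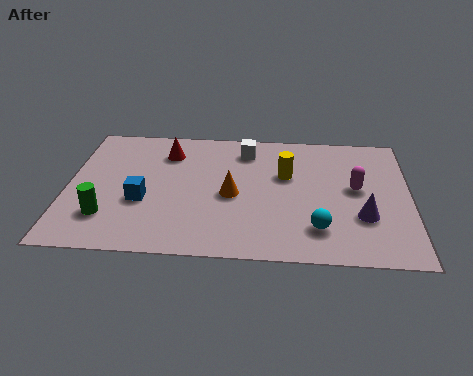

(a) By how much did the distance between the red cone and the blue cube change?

+0.8

The distance was about 2.0 in the first image and 2.8 in the second, so they moved 0.8 units further apart.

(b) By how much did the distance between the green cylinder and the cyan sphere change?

-1.1

The distance was about 7.7 in the first image and 6.6 in the second, so they moved 1.1 units closer together.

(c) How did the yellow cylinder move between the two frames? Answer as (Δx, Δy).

(-0.9, -1.6)

The yellow cylinder started near (7.8, 6.0) and ended near (6.9, 4.4).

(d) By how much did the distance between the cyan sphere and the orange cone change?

-1.8

Before: roughly 4.9 units apart; after: 3.1. That's 1.8 units closer together.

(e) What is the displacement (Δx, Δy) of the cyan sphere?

(-1.1, 0.6)

The cyan sphere was at about (9.0, 1.0) and moved to about (7.9, 1.6).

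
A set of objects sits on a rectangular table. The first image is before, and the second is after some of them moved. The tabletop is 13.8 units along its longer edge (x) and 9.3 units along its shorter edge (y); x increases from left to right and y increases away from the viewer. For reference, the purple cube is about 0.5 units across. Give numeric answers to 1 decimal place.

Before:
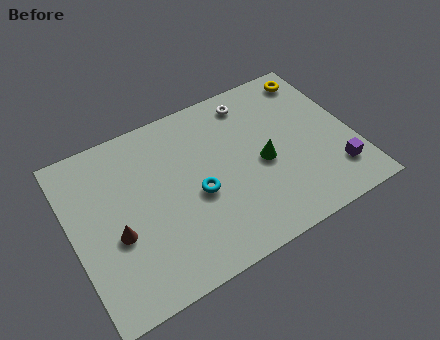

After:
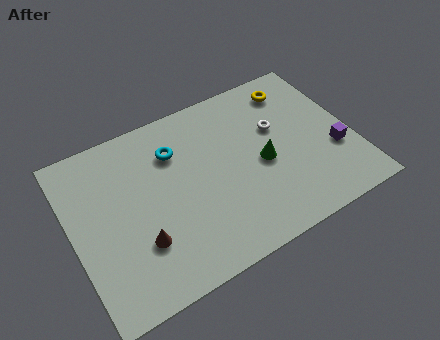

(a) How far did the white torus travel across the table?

2.3

The white torus was near (9.3, 7.9) before and (10.3, 5.8) after, so it travelled √(1.0² + 2.1²) ≈ 2.3 units.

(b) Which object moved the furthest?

the cyan torus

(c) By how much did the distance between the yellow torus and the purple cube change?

-1.3

The distance was about 5.9 in the first image and 4.6 in the second, so they moved 1.3 units closer together.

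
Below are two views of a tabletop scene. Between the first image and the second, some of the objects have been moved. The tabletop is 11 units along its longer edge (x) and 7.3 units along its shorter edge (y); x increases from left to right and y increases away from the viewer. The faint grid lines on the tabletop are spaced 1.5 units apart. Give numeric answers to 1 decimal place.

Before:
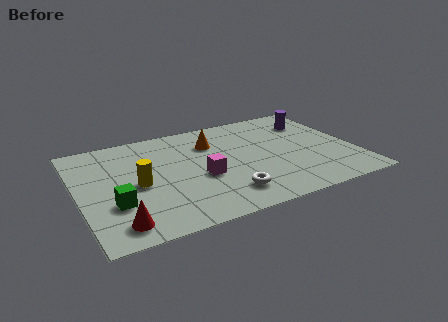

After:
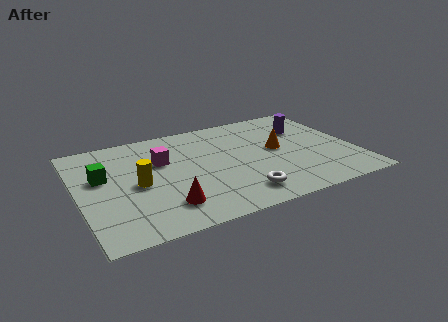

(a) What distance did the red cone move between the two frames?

2.0

The red cone moved from about (1.3, 1.1) to (3.2, 1.6), a distance of √(1.9² + 0.5²) ≈ 2.0.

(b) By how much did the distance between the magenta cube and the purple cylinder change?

+0.4

Before: roughly 5.5 units apart; after: 5.9. That's 0.4 units further apart.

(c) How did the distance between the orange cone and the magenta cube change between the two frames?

+2.3

Before: roughly 2.4 units apart; after: 4.7. That's 2.3 units further apart.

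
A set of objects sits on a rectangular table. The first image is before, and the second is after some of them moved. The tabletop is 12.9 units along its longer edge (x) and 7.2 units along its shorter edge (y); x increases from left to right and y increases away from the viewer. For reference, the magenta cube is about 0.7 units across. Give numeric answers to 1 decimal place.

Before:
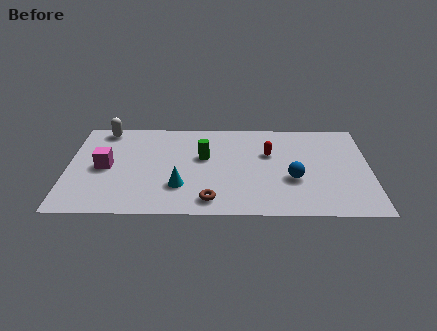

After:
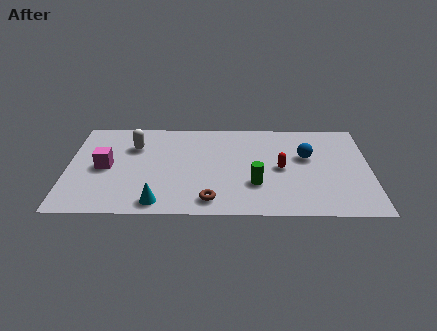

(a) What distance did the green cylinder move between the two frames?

3.0

The green cylinder moved from about (5.8, 4.3) to (8.0, 2.3), a distance of √(2.2² + 2.0²) ≈ 3.0.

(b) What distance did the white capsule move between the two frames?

1.8

The white capsule was near (1.5, 6.4) before and (2.8, 5.1) after, so it travelled √(1.3² + 1.3²) ≈ 1.8 units.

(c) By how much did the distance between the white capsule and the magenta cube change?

-0.9

They were about 2.9 units apart before and 2.0 after — 0.9 units closer together.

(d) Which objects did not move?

the brown torus and the magenta cube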